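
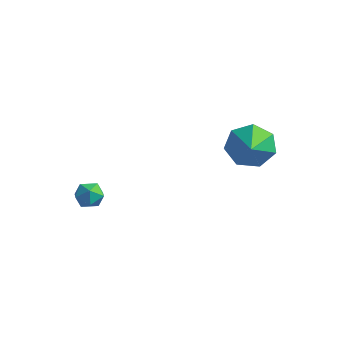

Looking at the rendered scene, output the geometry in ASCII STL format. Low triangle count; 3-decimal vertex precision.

solid 
facet normal -0.947 0.114 0.300
outer loop
vertex -3.465 -1.97 -2.009
vertex -3.61 -2.588 -2.232
vertex -3.399 -2.499 -1.599
endloop
endfacet
facet normal -0.501 0.490 0.713
outer loop
vertex -3.465 -1.97 -2.009
vertex -3.399 -2.499 -1.599
vertex -2.931 -2.015 -1.603
endloop
endfacet
facet normal -0.145 0.944 0.295
outer loop
vertex -3.465 -1.97 -2.009
vertex -2.931 -2.015 -1.603
vertex -2.854 -1.805 -2.237
endloop
endfacet
facet normal -0.369 0.850 -0.375
outer loop
vertex -3.465 -1.97 -2.009
vertex -2.854 -1.805 -2.237
vertex -3.274 -2.159 -2.626
endloop
endfacet
facet normal -0.865 0.337 -0.371
outer loop
vertex -3.465 -1.97 -2.009
vertex -3.274 -2.159 -2.626
vertex -3.61 -2.588 -2.232
endloop
endfacet
facet normal -0.029 0.036 0.999
outer loop
vertex -2.931 -2.015 -1.603
vertex -3.399 -2.499 -1.599
vertex -2.746 -2.661 -1.574
endloop
endfacet
facet normal -0.751 -0.572 0.331
outer loop
vertex -3.399 -2.499 -1.599
vertex -3.61 -2.588 -2.232
vertex -3.166 -3.015 -1.963
endloop
endfacet
facet normal -0.618 -0.211 -0.757
outer loop
vertex -3.61 -2.588 -2.232
vertex -3.274 -2.159 -2.626
vertex -3.089 -2.805 -2.597
endloop
endfacet
facet normal 0.183 0.621 -0.762
outer loop
vertex -3.274 -2.159 -2.626
vertex -2.854 -1.805 -2.237
vertex -2.621 -2.321 -2.601
endloop
endfacet
facet normal 0.547 0.772 0.322
outer loop
vertex -2.854 -1.805 -2.237
vertex -2.931 -2.015 -1.603
vertex -2.41 -2.232 -1.968
endloop
endfacet
facet normal 0.369 -0.850 0.375
outer loop
vertex -2.555 -2.85 -2.191
vertex -2.746 -2.661 -1.574
vertex -3.166 -3.015 -1.963
endloop
endfacet
facet normal 0.145 -0.944 -0.295
outer loop
vertex -2.555 -2.85 -2.191
vertex -3.166 -3.015 -1.963
vertex -3.089 -2.805 -2.597
endloop
endfacet
facet normal 0.501 -0.490 -0.713
outer loop
vertex -2.555 -2.85 -2.191
vertex -3.089 -2.805 -2.597
vertex -2.621 -2.321 -2.601
endloop
endfacet
facet normal 0.947 -0.114 -0.300
outer loop
vertex -2.555 -2.85 -2.191
vertex -2.621 -2.321 -2.601
vertex -2.41 -2.232 -1.968
endloop
endfacet
facet normal 0.865 -0.337 0.371
outer loop
vertex -2.555 -2.85 -2.191
vertex -2.41 -2.232 -1.968
vertex -2.746 -2.661 -1.574
endloop
endfacet
facet normal -0.183 -0.621 0.762
outer loop
vertex -3.166 -3.015 -1.963
vertex -2.746 -2.661 -1.574
vertex -3.399 -2.499 -1.599
endloop
endfacet
facet normal -0.547 -0.772 -0.322
outer loop
vertex -3.089 -2.805 -2.597
vertex -3.166 -3.015 -1.963
vertex -3.61 -2.588 -2.232
endloop
endfacet
facet normal 0.029 -0.036 -0.999
outer loop
vertex -2.621 -2.321 -2.601
vertex -3.089 -2.805 -2.597
vertex -3.274 -2.159 -2.626
endloop
endfacet
facet normal 0.751 0.572 -0.331
outer loop
vertex -2.41 -2.232 -1.968
vertex -2.621 -2.321 -2.601
vertex -2.854 -1.805 -2.237
endloop
endfacet
facet normal 0.618 0.211 0.757
outer loop
vertex -2.746 -2.661 -1.574
vertex -2.41 -2.232 -1.968
vertex -2.931 -2.015 -1.603
endloop
endfacet
facet normal -0.526 0.672 -0.521
outer loop
vertex 2.494 2.11 0.409
vertex 1.629 1.64 0.675
vertex 2.117 2.395 1.157
endloop
endfacet
facet normal 0.883 0.352 0.311
outer loop
vertex 2.494 2.11 0.409
vertex 2.117 2.395 1.157
vertex 2.771 0.18 1.805
endloop
endfacet
facet normal -0.526 0.672 -0.521
outer loop
vertex 2.117 2.395 1.157
vertex 1.629 1.64 0.675
vertex 1.373 2.111 1.542
endloop
endfacet
facet normal 0.321 0.352 0.879
outer loop
vertex 2.117 2.395 1.157
vertex 1.373 2.111 1.542
vertex 2.771 0.18 1.805
endloop
endfacet
facet normal -0.526 0.673 -0.521
outer loop
vertex 1.373 2.111 1.542
vertex 1.629 1.64 0.675
vertex 0.821 1.472 1.274
endloop
endfacet
facet normal -0.328 -0.110 0.938
outer loop
vertex 1.373 2.111 1.542
vertex 0.821 1.472 1.274
vertex 2.771 0.18 1.805
endloop
endfacet
facet normal -0.526 0.672 -0.521
outer loop
vertex 0.821 1.472 1.274
vertex 1.629 1.64 0.675
vertex 0.879 0.96 0.555
endloop
endfacet
facet normal -0.576 -0.687 0.443
outer loop
vertex 0.821 1.472 1.274
vertex 0.879 0.96 0.555
vertex 2.771 0.18 1.805
endloop
endfacet
facet normal -0.526 0.672 -0.521
outer loop
vertex 0.879 0.96 0.555
vertex 1.629 1.64 0.675
vertex 1.501 0.959 -0.074
endloop
endfacet
facet normal -0.236 -0.944 -0.232
outer loop
vertex 0.879 0.96 0.555
vertex 1.501 0.959 -0.074
vertex 2.771 0.18 1.805
endloop
endfacet
facet normal -0.526 0.672 -0.521
outer loop
vertex 1.501 0.959 -0.074
vertex 1.629 1.64 0.675
vertex 2.22 1.471 -0.139
endloop
endfacet
facet normal 0.437 -0.687 -0.580
outer loop
vertex 1.501 0.959 -0.074
vertex 2.22 1.471 -0.139
vertex 2.771 0.18 1.805
endloop
endfacet
facet normal -0.526 0.672 -0.521
outer loop
vertex 2.22 1.471 -0.139
vertex 1.629 1.64 0.675
vertex 2.494 2.11 0.409
endloop
endfacet
facet normal 0.935 -0.111 -0.338
outer loop
vertex 2.22 1.471 -0.139
vertex 2.494 2.11 0.409
vertex 2.771 0.18 1.805
endloop
endfacet

endsolid


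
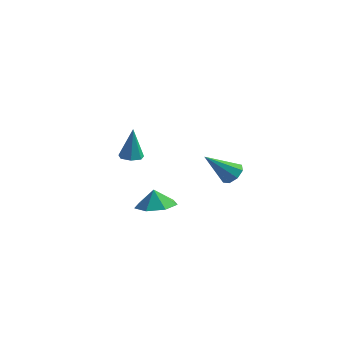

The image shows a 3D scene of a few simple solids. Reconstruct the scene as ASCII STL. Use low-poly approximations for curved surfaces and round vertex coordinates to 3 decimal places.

solid 
facet normal -0.010 -0.111 -0.994
outer loop
vertex -2.136 2.849 0.241
vertex -2.779 2.994 0.231
vertex -2.265 3.404 0.18
endloop
endfacet
facet normal 0.932 0.246 0.265
outer loop
vertex -2.136 2.849 0.241
vertex -2.265 3.404 0.18
vertex -2.761 3.206 2.109
endloop
endfacet
facet normal -0.009 -0.112 -0.994
outer loop
vertex -2.265 3.404 0.18
vertex -2.779 2.994 0.231
vertex -2.781 3.65 0.157
endloop
endfacet
facet normal 0.415 0.888 0.198
outer loop
vertex -2.265 3.404 0.18
vertex -2.781 3.65 0.157
vertex -2.761 3.206 2.109
endloop
endfacet
facet normal -0.010 -0.112 -0.994
outer loop
vertex -2.781 3.65 0.157
vertex -2.779 2.994 0.231
vertex -3.297 3.402 0.19
endloop
endfacet
facet normal -0.413 0.887 0.206
outer loop
vertex -2.781 3.65 0.157
vertex -3.297 3.402 0.19
vertex -2.761 3.206 2.109
endloop
endfacet
facet normal -0.010 -0.112 -0.994
outer loop
vertex -3.297 3.402 0.19
vertex -2.779 2.994 0.231
vertex -3.422 2.847 0.254
endloop
endfacet
facet normal -0.928 0.242 0.284
outer loop
vertex -3.297 3.402 0.19
vertex -3.422 2.847 0.254
vertex -2.761 3.206 2.109
endloop
endfacet
facet normal -0.010 -0.113 -0.994
outer loop
vertex -3.422 2.847 0.254
vertex -2.779 2.994 0.231
vertex -3.064 2.402 0.301
endloop
endfacet
facet normal -0.742 -0.558 0.372
outer loop
vertex -3.422 2.847 0.254
vertex -3.064 2.402 0.301
vertex -2.761 3.206 2.109
endloop
endfacet
facet normal -0.010 -0.113 -0.994
outer loop
vertex -3.064 2.402 0.301
vertex -2.779 2.994 0.231
vertex -2.491 2.404 0.295
endloop
endfacet
facet normal 0.007 -0.914 0.405
outer loop
vertex -3.064 2.402 0.301
vertex -2.491 2.404 0.295
vertex -2.761 3.206 2.109
endloop
endfacet
facet normal -0.010 -0.113 -0.994
outer loop
vertex -2.491 2.404 0.295
vertex -2.779 2.994 0.231
vertex -2.136 2.849 0.241
endloop
endfacet
facet normal 0.751 -0.556 0.357
outer loop
vertex -2.491 2.404 0.295
vertex -2.136 2.849 0.241
vertex -2.761 3.206 2.109
endloop
endfacet
facet normal 0.556 0.461 -0.692
outer loop
vertex 4.772 -0.14 2.53
vertex 4.211 -0.05 2.139
vertex 4.524 0.315 2.634
endloop
endfacet
facet normal 0.475 0.058 0.878
outer loop
vertex 4.772 -0.14 2.53
vertex 4.524 0.315 2.634
vertex 3.149 -0.93 3.461
endloop
endfacet
facet normal 0.556 0.461 -0.692
outer loop
vertex 4.524 0.315 2.634
vertex 4.211 -0.05 2.139
vertex 4.093 0.556 2.448
endloop
endfacet
facet normal -0.030 0.576 0.817
outer loop
vertex 4.524 0.315 2.634
vertex 4.093 0.556 2.448
vertex 3.149 -0.93 3.461
endloop
endfacet
facet normal 0.555 0.461 -0.692
outer loop
vertex 4.093 0.556 2.448
vertex 4.211 -0.05 2.139
vertex 3.73 0.442 2.081
endloop
endfacet
facet normal -0.621 0.671 0.406
outer loop
vertex 4.093 0.556 2.448
vertex 3.73 0.442 2.081
vertex 3.149 -0.93 3.461
endloop
endfacet
facet normal 0.555 0.461 -0.692
outer loop
vertex 3.73 0.442 2.081
vertex 4.211 -0.05 2.139
vertex 3.649 0.04 1.748
endloop
endfacet
facet normal -0.951 0.287 -0.115
outer loop
vertex 3.73 0.442 2.081
vertex 3.649 0.04 1.748
vertex 3.149 -0.93 3.461
endloop
endfacet
facet normal 0.555 0.461 -0.692
outer loop
vertex 3.649 0.04 1.748
vertex 4.211 -0.05 2.139
vertex 3.897 -0.415 1.644
endloop
endfacet
facet normal -0.827 -0.350 -0.440
outer loop
vertex 3.649 0.04 1.748
vertex 3.897 -0.415 1.644
vertex 3.149 -0.93 3.461
endloop
endfacet
facet normal 0.556 0.460 -0.692
outer loop
vertex 3.897 -0.415 1.644
vertex 4.211 -0.05 2.139
vertex 4.328 -0.656 1.83
endloop
endfacet
facet normal -0.322 -0.868 -0.378
outer loop
vertex 3.897 -0.415 1.644
vertex 4.328 -0.656 1.83
vertex 3.149 -0.93 3.461
endloop
endfacet
facet normal 0.556 0.460 -0.692
outer loop
vertex 4.328 -0.656 1.83
vertex 4.211 -0.05 2.139
vertex 4.691 -0.542 2.197
endloop
endfacet
facet normal 0.269 -0.963 0.033
outer loop
vertex 4.328 -0.656 1.83
vertex 4.691 -0.542 2.197
vertex 3.149 -0.93 3.461
endloop
endfacet
facet normal 0.556 0.461 -0.692
outer loop
vertex 4.691 -0.542 2.197
vertex 4.211 -0.05 2.139
vertex 4.772 -0.14 2.53
endloop
endfacet
facet normal 0.599 -0.579 0.553
outer loop
vertex 4.691 -0.542 2.197
vertex 4.772 -0.14 2.53
vertex 3.149 -0.93 3.461
endloop
endfacet
facet normal 0.183 -0.113 -0.977
outer loop
vertex 1.347 -0.108 -0.664
vertex 0.312 -0.367 -0.828
vertex 0.774 0.609 -0.854
endloop
endfacet
facet normal 0.424 0.533 0.732
outer loop
vertex 1.347 -0.108 -0.664
vertex 0.774 0.609 -0.854
vertex 0.128 -0.253 0.148
endloop
endfacet
facet normal 0.185 -0.113 -0.976
outer loop
vertex 0.774 0.609 -0.854
vertex 0.312 -0.367 -0.828
vertex -0.147 0.591 -1.026
endloop
endfacet
facet normal -0.127 0.791 0.598
outer loop
vertex 0.774 0.609 -0.854
vertex -0.147 0.591 -1.026
vertex 0.128 -0.253 0.148
endloop
endfacet
facet normal 0.183 -0.114 -0.976
outer loop
vertex -0.147 0.591 -1.026
vertex 0.312 -0.367 -0.828
vertex -0.723 -0.148 -1.048
endloop
endfacet
facet normal -0.678 0.513 0.527
outer loop
vertex -0.147 0.591 -1.026
vertex -0.723 -0.148 -1.048
vertex 0.128 -0.253 0.148
endloop
endfacet
facet normal 0.184 -0.113 -0.976
outer loop
vertex -0.723 -0.148 -1.048
vertex 0.312 -0.367 -0.828
vertex -0.52 -1.052 -0.905
endloop
endfacet
facet normal -0.815 -0.093 0.572
outer loop
vertex -0.723 -0.148 -1.048
vertex -0.52 -1.052 -0.905
vertex 0.128 -0.253 0.148
endloop
endfacet
facet normal 0.184 -0.113 -0.976
outer loop
vertex -0.52 -1.052 -0.905
vertex 0.312 -0.367 -0.828
vertex 0.31 -1.439 -0.704
endloop
endfacet
facet normal -0.434 -0.569 0.699
outer loop
vertex -0.52 -1.052 -0.905
vertex 0.31 -1.439 -0.704
vertex 0.128 -0.253 0.148
endloop
endfacet
facet normal 0.183 -0.113 -0.977
outer loop
vertex 0.31 -1.439 -0.704
vertex 0.312 -0.367 -0.828
vertex 1.14 -1.019 -0.597
endloop
endfacet
facet normal 0.177 -0.556 0.812
outer loop
vertex 0.31 -1.439 -0.704
vertex 1.14 -1.019 -0.597
vertex 0.128 -0.253 0.148
endloop
endfacet
facet normal 0.183 -0.113 -0.977
outer loop
vertex 1.14 -1.019 -0.597
vertex 0.312 -0.367 -0.828
vertex 1.347 -0.108 -0.664
endloop
endfacet
facet normal 0.559 -0.066 0.827
outer loop
vertex 1.14 -1.019 -0.597
vertex 1.347 -0.108 -0.664
vertex 0.128 -0.253 0.148
endloop
endfacet

endsolid


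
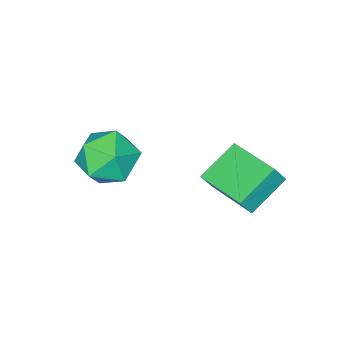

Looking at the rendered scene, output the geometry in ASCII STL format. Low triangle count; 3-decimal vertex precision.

solid 
facet normal -0.866 0.047 0.498
outer loop
vertex -2.543 0.473 3.802
vertex -2.306 2.457 4.026
vertex -2.942 0.6 3.097
endloop
endfacet
facet normal -0.117 -0.987 -0.111
outer loop
vertex -1.514 0.523 2.274
vertex -2.543 0.473 3.802
vertex -2.942 0.6 3.097
endloop
endfacet
facet normal -0.865 0.047 0.499
outer loop
vertex -2.942 0.6 3.097
vertex -2.306 2.457 4.026
vertex -2.706 2.584 3.321
endloop
endfacet
facet normal -0.487 0.155 -0.860
outer loop
vertex -2.706 2.584 3.321
vertex -1.514 0.523 2.274
vertex -2.942 0.6 3.097
endloop
endfacet
facet normal 0.487 -0.155 0.860
outer loop
vertex -2.543 0.473 3.802
vertex -0.878 2.38 3.203
vertex -2.306 2.457 4.026
endloop
endfacet
facet normal -0.117 -0.987 -0.111
outer loop
vertex -1.114 0.396 2.979
vertex -2.543 0.473 3.802
vertex -1.514 0.523 2.274
endloop
endfacet
facet normal 0.487 -0.155 0.860
outer loop
vertex -1.114 0.396 2.979
vertex -0.878 2.38 3.203
vertex -2.543 0.473 3.802
endloop
endfacet
facet normal 0.117 0.987 0.111
outer loop
vertex -2.306 2.457 4.026
vertex -0.878 2.38 3.203
vertex -2.706 2.584 3.321
endloop
endfacet
facet normal -0.487 0.155 -0.860
outer loop
vertex -1.277 2.507 2.498
vertex -1.514 0.523 2.274
vertex -2.706 2.584 3.321
endloop
endfacet
facet normal 0.117 0.987 0.111
outer loop
vertex -2.706 2.584 3.321
vertex -0.878 2.38 3.203
vertex -1.277 2.507 2.498
endloop
endfacet
facet normal 0.865 -0.047 -0.499
outer loop
vertex -1.277 2.507 2.498
vertex -1.114 0.396 2.979
vertex -1.514 0.523 2.274
endloop
endfacet
facet normal 0.866 -0.047 -0.498
outer loop
vertex -0.878 2.38 3.203
vertex -1.114 0.396 2.979
vertex -1.277 2.507 2.498
endloop
endfacet
facet normal -0.311 0.550 0.775
outer loop
vertex 0.223 -0.865 4.243
vertex 0.499 -1.726 4.965
vertex 1.283 -0.916 4.704
endloop
endfacet
facet normal -0.063 0.966 0.251
outer loop
vertex 0.223 -0.865 4.243
vertex 1.283 -0.916 4.704
vertex 1.15 -0.635 3.59
endloop
endfacet
facet normal -0.444 0.830 -0.338
outer loop
vertex 0.223 -0.865 4.243
vertex 1.15 -0.635 3.59
vertex 0.284 -1.272 3.162
endloop
endfacet
facet normal -0.927 0.330 -0.177
outer loop
vertex 0.223 -0.865 4.243
vertex 0.284 -1.272 3.162
vertex -0.118 -1.946 4.012
endloop
endfacet
facet normal -0.845 0.157 0.511
outer loop
vertex 0.223 -0.865 4.243
vertex -0.118 -1.946 4.012
vertex 0.499 -1.726 4.965
endloop
endfacet
facet normal 0.615 0.779 0.123
outer loop
vertex 1.15 -0.635 3.59
vertex 1.283 -0.916 4.704
vertex 1.998 -1.354 3.908
endloop
endfacet
facet normal 0.213 0.107 0.971
outer loop
vertex 1.283 -0.916 4.704
vertex 0.499 -1.726 4.965
vertex 1.596 -2.028 4.758
endloop
endfacet
facet normal -0.652 -0.528 0.544
outer loop
vertex 0.499 -1.726 4.965
vertex -0.118 -1.946 4.012
vertex 0.73 -2.665 4.33
endloop
endfacet
facet normal -0.785 -0.248 -0.568
outer loop
vertex -0.118 -1.946 4.012
vertex 0.284 -1.272 3.162
vertex 0.597 -2.384 3.216
endloop
endfacet
facet normal -0.002 0.560 -0.829
outer loop
vertex 0.284 -1.272 3.162
vertex 1.15 -0.635 3.59
vertex 1.381 -1.574 2.955
endloop
endfacet
facet normal 0.927 -0.330 0.177
outer loop
vertex 1.657 -2.435 3.677
vertex 1.998 -1.354 3.908
vertex 1.596 -2.028 4.758
endloop
endfacet
facet normal 0.444 -0.830 0.338
outer loop
vertex 1.657 -2.435 3.677
vertex 1.596 -2.028 4.758
vertex 0.73 -2.665 4.33
endloop
endfacet
facet normal 0.063 -0.966 -0.251
outer loop
vertex 1.657 -2.435 3.677
vertex 0.73 -2.665 4.33
vertex 0.597 -2.384 3.216
endloop
endfacet
facet normal 0.311 -0.550 -0.775
outer loop
vertex 1.657 -2.435 3.677
vertex 0.597 -2.384 3.216
vertex 1.381 -1.574 2.955
endloop
endfacet
facet normal 0.845 -0.157 -0.511
outer loop
vertex 1.657 -2.435 3.677
vertex 1.381 -1.574 2.955
vertex 1.998 -1.354 3.908
endloop
endfacet
facet normal 0.785 0.248 0.568
outer loop
vertex 1.596 -2.028 4.758
vertex 1.998 -1.354 3.908
vertex 1.283 -0.916 4.704
endloop
endfacet
facet normal 0.002 -0.560 0.829
outer loop
vertex 0.73 -2.665 4.33
vertex 1.596 -2.028 4.758
vertex 0.499 -1.726 4.965
endloop
endfacet
facet normal -0.615 -0.779 -0.123
outer loop
vertex 0.597 -2.384 3.216
vertex 0.73 -2.665 4.33
vertex -0.118 -1.946 4.012
endloop
endfacet
facet normal -0.213 -0.107 -0.971
outer loop
vertex 1.381 -1.574 2.955
vertex 0.597 -2.384 3.216
vertex 0.284 -1.272 3.162
endloop
endfacet
facet normal 0.652 0.528 -0.544
outer loop
vertex 1.998 -1.354 3.908
vertex 1.381 -1.574 2.955
vertex 1.15 -0.635 3.59
endloop
endfacet

endsolid


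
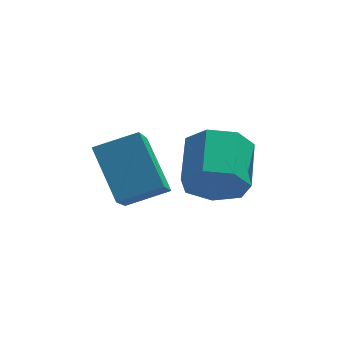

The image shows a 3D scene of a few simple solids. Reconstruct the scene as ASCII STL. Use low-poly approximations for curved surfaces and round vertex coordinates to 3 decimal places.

solid 
facet normal -0.941 -0.105 -0.321
outer loop
vertex -1.432 -1.553 -0.954
vertex -2.032 -0.117 0.334
vertex -1.113 -0.175 -2.34
endloop
endfacet
facet normal 0.297 -0.710 -0.638
outer loop
vertex 0.252 -0.023 -1.874
vertex -1.432 -1.553 -0.954
vertex -1.113 -0.175 -2.34
endloop
endfacet
facet normal -0.941 -0.105 -0.321
outer loop
vertex -1.113 -0.175 -2.34
vertex -2.032 -0.117 0.334
vertex -1.712 1.26 -1.052
endloop
endfacet
facet normal 0.161 0.696 -0.700
outer loop
vertex -1.712 1.26 -1.052
vertex 0.252 -0.023 -1.874
vertex -1.113 -0.175 -2.34
endloop
endfacet
facet normal -0.162 -0.695 0.700
outer loop
vertex -1.432 -1.553 -0.954
vertex -0.667 0.035 0.8
vertex -2.032 -0.117 0.334
endloop
endfacet
facet normal 0.298 -0.711 -0.637
outer loop
vertex -0.068 -1.4 -0.488
vertex -1.432 -1.553 -0.954
vertex 0.252 -0.023 -1.874
endloop
endfacet
facet normal -0.161 -0.696 0.700
outer loop
vertex -0.068 -1.4 -0.488
vertex -0.667 0.035 0.8
vertex -1.432 -1.553 -0.954
endloop
endfacet
facet normal -0.297 0.711 0.638
outer loop
vertex -2.032 -0.117 0.334
vertex -0.667 0.035 0.8
vertex -1.712 1.26 -1.052
endloop
endfacet
facet normal 0.161 0.695 -0.700
outer loop
vertex -0.348 1.413 -0.586
vertex 0.252 -0.023 -1.874
vertex -1.712 1.26 -1.052
endloop
endfacet
facet normal -0.298 0.710 0.638
outer loop
vertex -1.712 1.26 -1.052
vertex -0.667 0.035 0.8
vertex -0.348 1.413 -0.586
endloop
endfacet
facet normal 0.941 0.105 0.321
outer loop
vertex -0.348 1.413 -0.586
vertex -0.068 -1.4 -0.488
vertex 0.252 -0.023 -1.874
endloop
endfacet
facet normal 0.941 0.105 0.321
outer loop
vertex -0.667 0.035 0.8
vertex -0.068 -1.4 -0.488
vertex -0.348 1.413 -0.586
endloop
endfacet
facet normal -0.163 -0.926 -0.341
outer loop
vertex 2.035 -0.501 -0.834
vertex 1.54 -0.102 -1.681
vertex 2.569 -0.327 -1.562
endloop
endfacet
facet normal 0.797 -0.328 0.507
outer loop
vertex 2.035 -0.501 -0.834
vertex 2.569 -0.327 -1.562
vertex 2.315 1.082 -0.251
endloop
endfacet
facet normal 0.798 -0.327 0.506
outer loop
vertex 2.315 1.082 -0.251
vertex 2.569 -0.327 -1.562
vertex 2.849 1.256 -0.98
endloop
endfacet
facet normal 0.164 0.926 0.341
outer loop
vertex 2.315 1.082 -0.251
vertex 2.849 1.256 -0.98
vertex 1.82 1.482 -1.099
endloop
endfacet
facet normal -0.163 -0.926 -0.341
outer loop
vertex 2.569 -0.327 -1.562
vertex 1.54 -0.102 -1.681
vertex 2.328 0.017 -2.381
endloop
endfacet
facet normal 0.951 -0.057 -0.304
outer loop
vertex 2.569 -0.327 -1.562
vertex 2.328 0.017 -2.381
vertex 2.849 1.256 -0.98
endloop
endfacet
facet normal 0.951 -0.056 -0.304
outer loop
vertex 2.849 1.256 -0.98
vertex 2.328 0.017 -2.381
vertex 2.608 1.6 -1.798
endloop
endfacet
facet normal 0.164 0.926 0.341
outer loop
vertex 2.849 1.256 -0.98
vertex 2.608 1.6 -1.798
vertex 1.82 1.482 -1.099
endloop
endfacet
facet normal -0.163 -0.926 -0.341
outer loop
vertex 2.328 0.017 -2.381
vertex 1.54 -0.102 -1.681
vertex 1.494 0.271 -2.672
endloop
endfacet
facet normal 0.387 0.258 -0.885
outer loop
vertex 2.328 0.017 -2.381
vertex 1.494 0.271 -2.672
vertex 2.608 1.6 -1.798
endloop
endfacet
facet normal 0.388 0.257 -0.885
outer loop
vertex 2.608 1.6 -1.798
vertex 1.494 0.271 -2.672
vertex 1.773 1.855 -2.09
endloop
endfacet
facet normal 0.164 0.926 0.341
outer loop
vertex 2.608 1.6 -1.798
vertex 1.773 1.855 -2.09
vertex 1.82 1.482 -1.099
endloop
endfacet
facet normal -0.163 -0.926 -0.341
outer loop
vertex 1.494 0.271 -2.672
vertex 1.54 -0.102 -1.681
vertex 0.694 0.245 -2.218
endloop
endfacet
facet normal -0.467 0.376 -0.800
outer loop
vertex 1.494 0.271 -2.672
vertex 0.694 0.245 -2.218
vertex 1.773 1.855 -2.09
endloop
endfacet
facet normal -0.468 0.377 -0.800
outer loop
vertex 1.773 1.855 -2.09
vertex 0.694 0.245 -2.218
vertex 0.974 1.829 -1.635
endloop
endfacet
facet normal 0.164 0.926 0.341
outer loop
vertex 1.773 1.855 -2.09
vertex 0.974 1.829 -1.635
vertex 1.82 1.482 -1.099
endloop
endfacet
facet normal -0.164 -0.926 -0.340
outer loop
vertex 0.694 0.245 -2.218
vertex 1.54 -0.102 -1.681
vertex 0.532 -0.042 -1.359
endloop
endfacet
facet normal -0.971 0.213 -0.112
outer loop
vertex 0.694 0.245 -2.218
vertex 0.532 -0.042 -1.359
vertex 0.974 1.829 -1.635
endloop
endfacet
facet normal -0.971 0.213 -0.112
outer loop
vertex 0.974 1.829 -1.635
vertex 0.532 -0.042 -1.359
vertex 0.812 1.541 -0.777
endloop
endfacet
facet normal 0.163 0.926 0.342
outer loop
vertex 0.974 1.829 -1.635
vertex 0.812 1.541 -0.777
vertex 1.82 1.482 -1.099
endloop
endfacet
facet normal -0.164 -0.926 -0.340
outer loop
vertex 0.532 -0.042 -1.359
vertex 1.54 -0.102 -1.681
vertex 1.129 -0.374 -0.743
endloop
endfacet
facet normal -0.743 -0.111 0.660
outer loop
vertex 0.532 -0.042 -1.359
vertex 1.129 -0.374 -0.743
vertex 0.812 1.541 -0.777
endloop
endfacet
facet normal -0.744 -0.111 0.659
outer loop
vertex 0.812 1.541 -0.777
vertex 1.129 -0.374 -0.743
vertex 1.408 1.209 -0.161
endloop
endfacet
facet normal 0.163 0.926 0.341
outer loop
vertex 0.812 1.541 -0.777
vertex 1.408 1.209 -0.161
vertex 1.82 1.482 -1.099
endloop
endfacet
facet normal -0.164 -0.926 -0.340
outer loop
vertex 1.129 -0.374 -0.743
vertex 1.54 -0.102 -1.681
vertex 2.035 -0.501 -0.834
endloop
endfacet
facet normal 0.045 -0.352 0.935
outer loop
vertex 1.129 -0.374 -0.743
vertex 2.035 -0.501 -0.834
vertex 1.408 1.209 -0.161
endloop
endfacet
facet normal 0.043 -0.352 0.935
outer loop
vertex 1.408 1.209 -0.161
vertex 2.035 -0.501 -0.834
vertex 2.315 1.082 -0.251
endloop
endfacet
facet normal 0.163 0.926 0.341
outer loop
vertex 1.408 1.209 -0.161
vertex 2.315 1.082 -0.251
vertex 1.82 1.482 -1.099
endloop
endfacet

endsolid


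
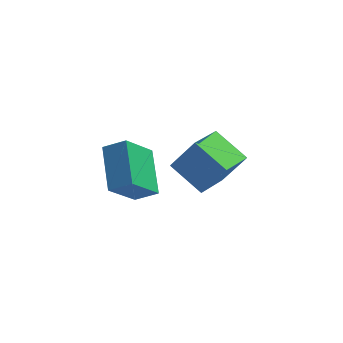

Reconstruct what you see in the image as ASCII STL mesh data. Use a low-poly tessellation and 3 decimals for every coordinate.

solid 
facet normal -0.479 -0.504 0.719
outer loop
vertex -0.494 -3.395 2.903
vertex -0.89 -1.558 3.927
vertex -1.429 -3.29 2.353
endloop
endfacet
facet normal 0.185 -0.858 -0.479
outer loop
vertex -0.51 -2.322 0.973
vertex -0.494 -3.395 2.903
vertex -1.429 -3.29 2.353
endloop
endfacet
facet normal -0.479 -0.504 0.719
outer loop
vertex -1.429 -3.29 2.353
vertex -0.89 -1.558 3.927
vertex -1.826 -1.453 3.377
endloop
endfacet
facet normal -0.858 0.096 -0.504
outer loop
vertex -1.826 -1.453 3.377
vertex -0.51 -2.322 0.973
vertex -1.429 -3.29 2.353
endloop
endfacet
facet normal 0.858 -0.096 0.504
outer loop
vertex -0.494 -3.395 2.903
vertex 0.029 -0.59 2.547
vertex -0.89 -1.558 3.927
endloop
endfacet
facet normal 0.185 -0.858 -0.479
outer loop
vertex 0.426 -2.427 1.523
vertex -0.494 -3.395 2.903
vertex -0.51 -2.322 0.973
endloop
endfacet
facet normal 0.858 -0.096 0.505
outer loop
vertex 0.426 -2.427 1.523
vertex 0.029 -0.59 2.547
vertex -0.494 -3.395 2.903
endloop
endfacet
facet normal -0.185 0.858 0.479
outer loop
vertex -0.89 -1.558 3.927
vertex 0.029 -0.59 2.547
vertex -1.826 -1.453 3.377
endloop
endfacet
facet normal -0.858 0.096 -0.504
outer loop
vertex -0.906 -0.485 1.997
vertex -0.51 -2.322 0.973
vertex -1.826 -1.453 3.377
endloop
endfacet
facet normal -0.185 0.858 0.479
outer loop
vertex -1.826 -1.453 3.377
vertex 0.029 -0.59 2.547
vertex -0.906 -0.485 1.997
endloop
endfacet
facet normal 0.479 0.504 -0.719
outer loop
vertex -0.906 -0.485 1.997
vertex 0.426 -2.427 1.523
vertex -0.51 -2.322 0.973
endloop
endfacet
facet normal 0.479 0.504 -0.718
outer loop
vertex 0.029 -0.59 2.547
vertex 0.426 -2.427 1.523
vertex -0.906 -0.485 1.997
endloop
endfacet
facet normal -0.557 -0.019 -0.830
outer loop
vertex 0.571 1.6 -0.24
vertex 1.351 3.239 -0.801
vertex 1.907 0.665 -1.114
endloop
endfacet
facet normal -0.410 -0.863 0.296
outer loop
vertex 2.909 0.701 0.381
vertex 0.571 1.6 -0.24
vertex 1.907 0.665 -1.114
endloop
endfacet
facet normal -0.557 -0.019 -0.830
outer loop
vertex 1.907 0.665 -1.114
vertex 1.351 3.239 -0.801
vertex 2.687 2.305 -1.675
endloop
endfacet
facet normal 0.722 -0.505 -0.472
outer loop
vertex 2.687 2.305 -1.675
vertex 2.909 0.701 0.381
vertex 1.907 0.665 -1.114
endloop
endfacet
facet normal -0.722 0.505 0.472
outer loop
vertex 0.571 1.6 -0.24
vertex 2.353 3.275 0.694
vertex 1.351 3.239 -0.801
endloop
endfacet
facet normal -0.410 -0.863 0.295
outer loop
vertex 1.573 1.635 1.255
vertex 0.571 1.6 -0.24
vertex 2.909 0.701 0.381
endloop
endfacet
facet normal -0.722 0.505 0.472
outer loop
vertex 1.573 1.635 1.255
vertex 2.353 3.275 0.694
vertex 0.571 1.6 -0.24
endloop
endfacet
facet normal 0.410 0.863 -0.296
outer loop
vertex 1.351 3.239 -0.801
vertex 2.353 3.275 0.694
vertex 2.687 2.305 -1.675
endloop
endfacet
facet normal 0.722 -0.505 -0.472
outer loop
vertex 3.689 2.34 -0.18
vertex 2.909 0.701 0.381
vertex 2.687 2.305 -1.675
endloop
endfacet
facet normal 0.411 0.863 -0.295
outer loop
vertex 2.687 2.305 -1.675
vertex 2.353 3.275 0.694
vertex 3.689 2.34 -0.18
endloop
endfacet
facet normal 0.557 0.019 0.830
outer loop
vertex 3.689 2.34 -0.18
vertex 1.573 1.635 1.255
vertex 2.909 0.701 0.381
endloop
endfacet
facet normal 0.557 0.019 0.830
outer loop
vertex 2.353 3.275 0.694
vertex 1.573 1.635 1.255
vertex 3.689 2.34 -0.18
endloop
endfacet

endsolid


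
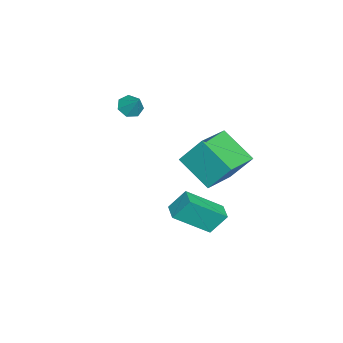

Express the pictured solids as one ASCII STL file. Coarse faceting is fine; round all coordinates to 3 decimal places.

solid 
facet normal -0.935 -0.353 0.040
outer loop
vertex 2.034 2.613 -1.522
vertex 1.391 4.165 -2.848
vertex 2.265 1.892 -2.478
endloop
endfacet
facet normal 0.300 -0.726 0.620
outer loop
vertex 3.069 2.195 -2.512
vertex 2.034 2.613 -1.522
vertex 2.265 1.892 -2.478
endloop
endfacet
facet normal -0.935 -0.353 0.041
outer loop
vertex 2.265 1.892 -2.478
vertex 1.391 4.165 -2.848
vertex 1.622 3.443 -3.804
endloop
endfacet
facet normal 0.190 -0.591 -0.784
outer loop
vertex 1.622 3.443 -3.804
vertex 3.069 2.195 -2.512
vertex 2.265 1.892 -2.478
endloop
endfacet
facet normal -0.190 0.591 0.784
outer loop
vertex 2.034 2.613 -1.522
vertex 2.195 4.468 -2.882
vertex 1.391 4.165 -2.848
endloop
endfacet
facet normal 0.300 -0.725 0.620
outer loop
vertex 2.838 2.917 -1.556
vertex 2.034 2.613 -1.522
vertex 3.069 2.195 -2.512
endloop
endfacet
facet normal -0.190 0.591 0.784
outer loop
vertex 2.838 2.917 -1.556
vertex 2.195 4.468 -2.882
vertex 2.034 2.613 -1.522
endloop
endfacet
facet normal -0.300 0.725 -0.620
outer loop
vertex 1.391 4.165 -2.848
vertex 2.195 4.468 -2.882
vertex 1.622 3.443 -3.804
endloop
endfacet
facet normal 0.190 -0.591 -0.784
outer loop
vertex 2.426 3.747 -3.838
vertex 3.069 2.195 -2.512
vertex 1.622 3.443 -3.804
endloop
endfacet
facet normal -0.300 0.725 -0.620
outer loop
vertex 1.622 3.443 -3.804
vertex 2.195 4.468 -2.882
vertex 2.426 3.747 -3.838
endloop
endfacet
facet normal 0.935 0.353 -0.040
outer loop
vertex 2.426 3.747 -3.838
vertex 2.838 2.917 -1.556
vertex 3.069 2.195 -2.512
endloop
endfacet
facet normal 0.935 0.353 -0.040
outer loop
vertex 2.195 4.468 -2.882
vertex 2.838 2.917 -1.556
vertex 2.426 3.747 -3.838
endloop
endfacet
facet normal -0.496 -0.458 -0.737
outer loop
vertex -3.407 -1.356 -0.485
vertex -3.827 -0.848 -0.518
vertex -3.261 -0.935 -0.845
endloop
endfacet
facet normal 0.966 -0.216 0.140
outer loop
vertex -3.407 -1.356 -0.485
vertex -3.261 -0.935 -0.845
vertex -3.293 -0.352 0.278
endloop
endfacet
facet normal -0.496 -0.459 -0.737
outer loop
vertex -3.261 -0.935 -0.845
vertex -3.827 -0.848 -0.518
vertex -3.541 -0.449 -0.959
endloop
endfacet
facet normal 0.868 0.451 -0.209
outer loop
vertex -3.261 -0.935 -0.845
vertex -3.541 -0.449 -0.959
vertex -3.293 -0.352 0.278
endloop
endfacet
facet normal -0.496 -0.459 -0.737
outer loop
vertex -3.541 -0.449 -0.959
vertex -3.827 -0.848 -0.518
vertex -4.037 -0.263 -0.741
endloop
endfacet
facet normal 0.296 0.946 -0.134
outer loop
vertex -3.541 -0.449 -0.959
vertex -4.037 -0.263 -0.741
vertex -3.293 -0.352 0.278
endloop
endfacet
facet normal -0.495 -0.459 -0.738
outer loop
vertex -4.037 -0.263 -0.741
vertex -3.827 -0.848 -0.518
vertex -4.375 -0.518 -0.356
endloop
endfacet
facet normal -0.320 0.895 0.312
outer loop
vertex -4.037 -0.263 -0.741
vertex -4.375 -0.518 -0.356
vertex -3.293 -0.352 0.278
endloop
endfacet
facet normal -0.495 -0.460 -0.737
outer loop
vertex -4.375 -0.518 -0.356
vertex -3.827 -0.848 -0.518
vertex -4.301 -1.021 -0.092
endloop
endfacet
facet normal -0.514 0.338 0.788
outer loop
vertex -4.375 -0.518 -0.356
vertex -4.301 -1.021 -0.092
vertex -3.293 -0.352 0.278
endloop
endfacet
facet normal -0.496 -0.458 -0.738
outer loop
vertex -4.301 -1.021 -0.092
vertex -3.827 -0.848 -0.518
vertex -3.87 -1.394 -0.15
endloop
endfacet
facet normal -0.140 -0.309 0.941
outer loop
vertex -4.301 -1.021 -0.092
vertex -3.87 -1.394 -0.15
vertex -3.293 -0.352 0.278
endloop
endfacet
facet normal -0.496 -0.458 -0.738
outer loop
vertex -3.87 -1.394 -0.15
vertex -3.827 -0.848 -0.518
vertex -3.407 -1.356 -0.485
endloop
endfacet
facet normal 0.517 -0.554 0.652
outer loop
vertex -3.87 -1.394 -0.15
vertex -3.407 -1.356 -0.485
vertex -3.293 -0.352 0.278
endloop
endfacet
facet normal -0.455 -0.713 0.533
outer loop
vertex -2.238 2.689 -1.367
vertex -4.054 3.467 -1.876
vertex -2.284 1.643 -2.807
endloop
endfacet
facet normal 0.890 -0.382 0.249
outer loop
vertex -1.346 3.113 -3.904
vertex -2.238 2.689 -1.367
vertex -2.284 1.643 -2.807
endloop
endfacet
facet normal -0.455 -0.713 0.533
outer loop
vertex -2.284 1.643 -2.807
vertex -4.054 3.467 -1.876
vertex -4.099 2.421 -3.315
endloop
endfacet
facet normal -0.025 -0.587 -0.809
outer loop
vertex -4.099 2.421 -3.315
vertex -1.346 3.113 -3.904
vertex -2.284 1.643 -2.807
endloop
endfacet
facet normal 0.025 0.588 0.809
outer loop
vertex -2.238 2.689 -1.367
vertex -3.116 4.937 -2.973
vertex -4.054 3.467 -1.876
endloop
endfacet
facet normal 0.890 -0.381 0.249
outer loop
vertex -1.301 4.159 -2.465
vertex -2.238 2.689 -1.367
vertex -1.346 3.113 -3.904
endloop
endfacet
facet normal 0.026 0.588 0.809
outer loop
vertex -1.301 4.159 -2.465
vertex -3.116 4.937 -2.973
vertex -2.238 2.689 -1.367
endloop
endfacet
facet normal -0.890 0.382 -0.250
outer loop
vertex -4.054 3.467 -1.876
vertex -3.116 4.937 -2.973
vertex -4.099 2.421 -3.315
endloop
endfacet
facet normal -0.025 -0.588 -0.809
outer loop
vertex -3.162 3.891 -4.413
vertex -1.346 3.113 -3.904
vertex -4.099 2.421 -3.315
endloop
endfacet
facet normal -0.890 0.382 -0.249
outer loop
vertex -4.099 2.421 -3.315
vertex -3.116 4.937 -2.973
vertex -3.162 3.891 -4.413
endloop
endfacet
facet normal 0.455 0.713 -0.533
outer loop
vertex -3.162 3.891 -4.413
vertex -1.301 4.159 -2.465
vertex -1.346 3.113 -3.904
endloop
endfacet
facet normal 0.455 0.714 -0.533
outer loop
vertex -3.116 4.937 -2.973
vertex -1.301 4.159 -2.465
vertex -3.162 3.891 -4.413
endloop
endfacet

endsolid


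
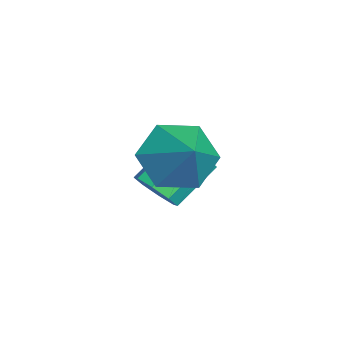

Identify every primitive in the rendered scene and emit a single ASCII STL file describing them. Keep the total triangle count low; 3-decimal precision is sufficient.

solid 
facet normal 0.493 -0.640 -0.589
outer loop
vertex -1.614 0.038 -1.953
vertex -1.929 -0.417 -1.722
vertex -2.0 -0.044 -2.187
endloop
endfacet
facet normal 0.222 0.746 -0.628
outer loop
vertex -1.614 0.038 -1.953
vertex -2.0 -0.044 -2.187
vertex -2.255 0.872 -1.189
endloop
endfacet
facet normal 0.221 0.746 -0.628
outer loop
vertex -2.255 0.872 -1.189
vertex -2.0 -0.044 -2.187
vertex -2.641 0.789 -1.423
endloop
endfacet
facet normal -0.494 0.641 0.587
outer loop
vertex -2.255 0.872 -1.189
vertex -2.641 0.789 -1.423
vertex -2.571 0.417 -0.958
endloop
endfacet
facet normal 0.494 -0.640 -0.589
outer loop
vertex -2.0 -0.044 -2.187
vertex -1.929 -0.417 -1.722
vertex -2.345 -0.345 -2.149
endloop
endfacet
facet normal -0.438 0.401 -0.805
outer loop
vertex -2.0 -0.044 -2.187
vertex -2.345 -0.345 -2.149
vertex -2.641 0.789 -1.423
endloop
endfacet
facet normal -0.438 0.401 -0.805
outer loop
vertex -2.641 0.789 -1.423
vertex -2.345 -0.345 -2.149
vertex -2.986 0.488 -1.385
endloop
endfacet
facet normal -0.494 0.641 0.587
outer loop
vertex -2.641 0.789 -1.423
vertex -2.986 0.488 -1.385
vertex -2.571 0.417 -0.958
endloop
endfacet
facet normal 0.494 -0.640 -0.589
outer loop
vertex -2.345 -0.345 -2.149
vertex -1.929 -0.417 -1.722
vertex -2.446 -0.688 -1.861
endloop
endfacet
facet normal -0.841 -0.180 -0.510
outer loop
vertex -2.345 -0.345 -2.149
vertex -2.446 -0.688 -1.861
vertex -2.986 0.488 -1.385
endloop
endfacet
facet normal -0.841 -0.180 -0.510
outer loop
vertex -2.986 0.488 -1.385
vertex -2.446 -0.688 -1.861
vertex -3.088 0.146 -1.096
endloop
endfacet
facet normal -0.493 0.643 0.586
outer loop
vertex -2.986 0.488 -1.385
vertex -3.088 0.146 -1.096
vertex -2.571 0.417 -0.958
endloop
endfacet
facet normal 0.494 -0.641 -0.587
outer loop
vertex -2.446 -0.688 -1.861
vertex -1.929 -0.417 -1.722
vertex -2.245 -0.872 -1.491
endloop
endfacet
facet normal -0.752 -0.654 0.083
outer loop
vertex -2.446 -0.688 -1.861
vertex -2.245 -0.872 -1.491
vertex -3.088 0.146 -1.096
endloop
endfacet
facet normal -0.751 -0.655 0.085
outer loop
vertex -3.088 0.146 -1.096
vertex -2.245 -0.872 -1.491
vertex -2.886 -0.038 -0.727
endloop
endfacet
facet normal -0.493 0.640 0.589
outer loop
vertex -3.088 0.146 -1.096
vertex -2.886 -0.038 -0.727
vertex -2.571 0.417 -0.958
endloop
endfacet
facet normal 0.494 -0.641 -0.587
outer loop
vertex -2.245 -0.872 -1.491
vertex -1.929 -0.417 -1.722
vertex -1.859 -0.789 -1.257
endloop
endfacet
facet normal -0.221 -0.746 0.629
outer loop
vertex -2.245 -0.872 -1.491
vertex -1.859 -0.789 -1.257
vertex -2.886 -0.038 -0.727
endloop
endfacet
facet normal -0.222 -0.746 0.628
outer loop
vertex -2.886 -0.038 -0.727
vertex -1.859 -0.789 -1.257
vertex -2.5 0.044 -0.493
endloop
endfacet
facet normal -0.493 0.640 0.589
outer loop
vertex -2.886 -0.038 -0.727
vertex -2.5 0.044 -0.493
vertex -2.571 0.417 -0.958
endloop
endfacet
facet normal 0.494 -0.641 -0.587
outer loop
vertex -1.859 -0.789 -1.257
vertex -1.929 -0.417 -1.722
vertex -1.514 -0.488 -1.295
endloop
endfacet
facet normal 0.438 -0.401 0.805
outer loop
vertex -1.859 -0.789 -1.257
vertex -1.514 -0.488 -1.295
vertex -2.5 0.044 -0.493
endloop
endfacet
facet normal 0.438 -0.401 0.805
outer loop
vertex -2.5 0.044 -0.493
vertex -1.514 -0.488 -1.295
vertex -2.155 0.345 -0.531
endloop
endfacet
facet normal -0.494 0.640 0.589
outer loop
vertex -2.5 0.044 -0.493
vertex -2.155 0.345 -0.531
vertex -2.571 0.417 -0.958
endloop
endfacet
facet normal 0.493 -0.643 -0.586
outer loop
vertex -1.514 -0.488 -1.295
vertex -1.929 -0.417 -1.722
vertex -1.412 -0.146 -1.584
endloop
endfacet
facet normal 0.841 0.180 0.510
outer loop
vertex -1.514 -0.488 -1.295
vertex -1.412 -0.146 -1.584
vertex -2.155 0.345 -0.531
endloop
endfacet
facet normal 0.841 0.180 0.510
outer loop
vertex -2.155 0.345 -0.531
vertex -1.412 -0.146 -1.584
vertex -2.054 0.688 -0.819
endloop
endfacet
facet normal -0.494 0.640 0.589
outer loop
vertex -2.155 0.345 -0.531
vertex -2.054 0.688 -0.819
vertex -2.571 0.417 -0.958
endloop
endfacet
facet normal 0.493 -0.640 -0.589
outer loop
vertex -1.412 -0.146 -1.584
vertex -1.929 -0.417 -1.722
vertex -1.614 0.038 -1.953
endloop
endfacet
facet normal 0.751 0.655 -0.084
outer loop
vertex -1.412 -0.146 -1.584
vertex -1.614 0.038 -1.953
vertex -2.054 0.688 -0.819
endloop
endfacet
facet normal 0.752 0.654 -0.083
outer loop
vertex -2.054 0.688 -0.819
vertex -1.614 0.038 -1.953
vertex -2.255 0.872 -1.189
endloop
endfacet
facet normal -0.494 0.641 0.587
outer loop
vertex -2.054 0.688 -0.819
vertex -2.255 0.872 -1.189
vertex -2.571 0.417 -0.958
endloop
endfacet
facet normal -0.752 -0.247 -0.611
outer loop
vertex -0.21 0.436 -0.409
vertex -0.614 0.024 0.255
vertex -0.772 0.877 0.105
endloop
endfacet
facet normal 0.528 0.838 -0.142
outer loop
vertex -0.21 0.436 -0.409
vertex -0.772 0.877 0.105
vertex 0.334 0.336 1.025
endloop
endfacet
facet normal -0.753 -0.247 -0.611
outer loop
vertex -0.772 0.877 0.105
vertex -0.614 0.024 0.255
vertex -1.176 0.466 0.769
endloop
endfacet
facet normal -0.015 0.854 0.520
outer loop
vertex -0.772 0.877 0.105
vertex -1.176 0.466 0.769
vertex 0.334 0.336 1.025
endloop
endfacet
facet normal -0.753 -0.247 -0.610
outer loop
vertex -1.176 0.466 0.769
vertex -0.614 0.024 0.255
vertex -1.018 -0.387 0.92
endloop
endfacet
facet normal -0.153 0.145 0.978
outer loop
vertex -1.176 0.466 0.769
vertex -1.018 -0.387 0.92
vertex 0.334 0.336 1.025
endloop
endfacet
facet normal -0.753 -0.247 -0.610
outer loop
vertex -1.018 -0.387 0.92
vertex -0.614 0.024 0.255
vertex -0.457 -0.828 0.406
endloop
endfacet
facet normal 0.251 -0.582 0.773
outer loop
vertex -1.018 -0.387 0.92
vertex -0.457 -0.828 0.406
vertex 0.334 0.336 1.025
endloop
endfacet
facet normal -0.752 -0.247 -0.611
outer loop
vertex -0.457 -0.828 0.406
vertex -0.614 0.024 0.255
vertex -0.052 -0.417 -0.259
endloop
endfacet
facet normal 0.793 -0.599 0.113
outer loop
vertex -0.457 -0.828 0.406
vertex -0.052 -0.417 -0.259
vertex 0.334 0.336 1.025
endloop
endfacet
facet normal -0.752 -0.247 -0.611
outer loop
vertex -0.052 -0.417 -0.259
vertex -0.614 0.024 0.255
vertex -0.21 0.436 -0.409
endloop
endfacet
facet normal 0.932 0.112 -0.346
outer loop
vertex -0.052 -0.417 -0.259
vertex -0.21 0.436 -0.409
vertex 0.334 0.336 1.025
endloop
endfacet

endsolid


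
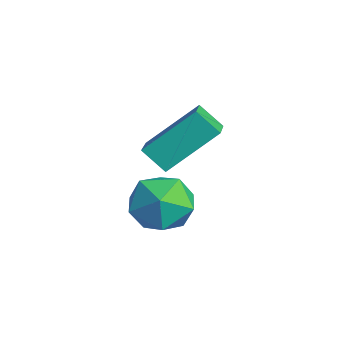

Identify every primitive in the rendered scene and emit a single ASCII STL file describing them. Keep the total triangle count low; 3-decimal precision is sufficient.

solid 
facet normal -0.551 -0.502 0.667
outer loop
vertex -2.119 -0.587 3.407
vertex -3.022 -0.121 3.011
vertex -2.304 -1.941 2.235
endloop
endfacet
facet normal 0.828 -0.428 0.364
outer loop
vertex -1.818 -1.499 1.649
vertex -2.119 -0.587 3.407
vertex -2.304 -1.941 2.235
endloop
endfacet
facet normal -0.552 -0.502 0.666
outer loop
vertex -2.304 -1.941 2.235
vertex -3.022 -0.121 3.011
vertex -3.206 -1.474 1.839
endloop
endfacet
facet normal -0.103 -0.751 -0.652
outer loop
vertex -3.206 -1.474 1.839
vertex -1.818 -1.499 1.649
vertex -2.304 -1.941 2.235
endloop
endfacet
facet normal 0.102 0.752 0.652
outer loop
vertex -2.119 -0.587 3.407
vertex -2.536 0.321 2.425
vertex -3.022 -0.121 3.011
endloop
endfacet
facet normal 0.828 -0.427 0.363
outer loop
vertex -1.634 -0.146 2.821
vertex -2.119 -0.587 3.407
vertex -1.818 -1.499 1.649
endloop
endfacet
facet normal 0.103 0.752 0.651
outer loop
vertex -1.634 -0.146 2.821
vertex -2.536 0.321 2.425
vertex -2.119 -0.587 3.407
endloop
endfacet
facet normal -0.828 0.428 -0.364
outer loop
vertex -3.022 -0.121 3.011
vertex -2.536 0.321 2.425
vertex -3.206 -1.474 1.839
endloop
endfacet
facet normal -0.103 -0.752 -0.651
outer loop
vertex -2.721 -1.033 1.253
vertex -1.818 -1.499 1.649
vertex -3.206 -1.474 1.839
endloop
endfacet
facet normal -0.828 0.428 -0.363
outer loop
vertex -3.206 -1.474 1.839
vertex -2.536 0.321 2.425
vertex -2.721 -1.033 1.253
endloop
endfacet
facet normal 0.551 0.502 -0.666
outer loop
vertex -2.721 -1.033 1.253
vertex -1.634 -0.146 2.821
vertex -1.818 -1.499 1.649
endloop
endfacet
facet normal 0.552 0.501 -0.666
outer loop
vertex -2.536 0.321 2.425
vertex -1.634 -0.146 2.821
vertex -2.721 -1.033 1.253
endloop
endfacet
facet normal 0.283 0.868 0.409
outer loop
vertex -2.541 -0.464 0.074
vertex -2.33 -0.931 0.919
vertex -1.635 -0.83 0.224
endloop
endfacet
facet normal 0.399 0.868 -0.295
outer loop
vertex -2.541 -0.464 0.074
vertex -1.635 -0.83 0.224
vertex -2.069 -0.93 -0.659
endloop
endfacet
facet normal -0.225 0.750 -0.622
outer loop
vertex -2.541 -0.464 0.074
vertex -2.069 -0.93 -0.659
vertex -3.032 -1.094 -0.509
endloop
endfacet
facet normal -0.726 0.677 -0.121
outer loop
vertex -2.541 -0.464 0.074
vertex -3.032 -1.094 -0.509
vertex -3.194 -1.094 0.466
endloop
endfacet
facet normal -0.413 0.750 0.517
outer loop
vertex -2.541 -0.464 0.074
vertex -3.194 -1.094 0.466
vertex -2.33 -0.931 0.919
endloop
endfacet
facet normal 0.834 0.323 -0.447
outer loop
vertex -2.069 -0.93 -0.659
vertex -1.635 -0.83 0.224
vertex -1.566 -1.686 -0.266
endloop
endfacet
facet normal 0.646 0.322 0.692
outer loop
vertex -1.635 -0.83 0.224
vertex -2.33 -0.931 0.919
vertex -1.728 -1.686 0.709
endloop
endfacet
facet normal -0.480 0.132 0.867
outer loop
vertex -2.33 -0.931 0.919
vertex -3.194 -1.094 0.466
vertex -2.691 -1.85 0.859
endloop
endfacet
facet normal -0.986 0.014 -0.164
outer loop
vertex -3.194 -1.094 0.466
vertex -3.032 -1.094 -0.509
vertex -3.125 -1.95 -0.024
endloop
endfacet
facet normal -0.175 0.132 -0.976
outer loop
vertex -3.032 -1.094 -0.509
vertex -2.069 -0.93 -0.659
vertex -2.43 -1.849 -0.719
endloop
endfacet
facet normal 0.726 -0.677 0.121
outer loop
vertex -2.219 -2.316 0.126
vertex -1.566 -1.686 -0.266
vertex -1.728 -1.686 0.709
endloop
endfacet
facet normal 0.225 -0.750 0.622
outer loop
vertex -2.219 -2.316 0.126
vertex -1.728 -1.686 0.709
vertex -2.691 -1.85 0.859
endloop
endfacet
facet normal -0.399 -0.868 0.295
outer loop
vertex -2.219 -2.316 0.126
vertex -2.691 -1.85 0.859
vertex -3.125 -1.95 -0.024
endloop
endfacet
facet normal -0.283 -0.868 -0.409
outer loop
vertex -2.219 -2.316 0.126
vertex -3.125 -1.95 -0.024
vertex -2.43 -1.849 -0.719
endloop
endfacet
facet normal 0.413 -0.750 -0.517
outer loop
vertex -2.219 -2.316 0.126
vertex -2.43 -1.849 -0.719
vertex -1.566 -1.686 -0.266
endloop
endfacet
facet normal 0.986 -0.014 0.164
outer loop
vertex -1.728 -1.686 0.709
vertex -1.566 -1.686 -0.266
vertex -1.635 -0.83 0.224
endloop
endfacet
facet normal 0.175 -0.132 0.976
outer loop
vertex -2.691 -1.85 0.859
vertex -1.728 -1.686 0.709
vertex -2.33 -0.931 0.919
endloop
endfacet
facet normal -0.834 -0.323 0.447
outer loop
vertex -3.125 -1.95 -0.024
vertex -2.691 -1.85 0.859
vertex -3.194 -1.094 0.466
endloop
endfacet
facet normal -0.646 -0.322 -0.692
outer loop
vertex -2.43 -1.849 -0.719
vertex -3.125 -1.95 -0.024
vertex -3.032 -1.094 -0.509
endloop
endfacet
facet normal 0.480 -0.132 -0.867
outer loop
vertex -1.566 -1.686 -0.266
vertex -2.43 -1.849 -0.719
vertex -2.069 -0.93 -0.659
endloop
endfacet

endsolid


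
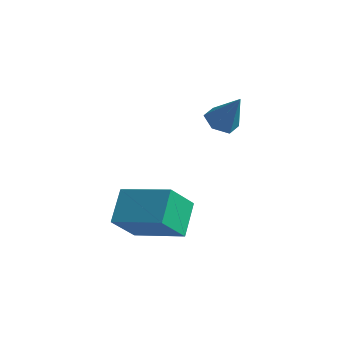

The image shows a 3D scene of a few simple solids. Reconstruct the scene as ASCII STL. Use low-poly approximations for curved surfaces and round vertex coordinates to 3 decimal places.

solid 
facet normal -0.318 -0.528 0.787
outer loop
vertex -1.431 -2.901 -0.811
vertex -3.42 -2.831 -1.568
vertex -1.193 -4.148 -1.552
endloop
endfacet
facet normal 0.934 -0.033 0.355
outer loop
vertex -0.7 -3.329 -2.772
vertex -1.431 -2.901 -0.811
vertex -1.193 -4.148 -1.552
endloop
endfacet
facet normal -0.318 -0.528 0.787
outer loop
vertex -1.193 -4.148 -1.552
vertex -3.42 -2.831 -1.568
vertex -3.182 -4.078 -2.309
endloop
endfacet
facet normal 0.162 -0.848 -0.504
outer loop
vertex -3.182 -4.078 -2.309
vertex -0.7 -3.329 -2.772
vertex -1.193 -4.148 -1.552
endloop
endfacet
facet normal -0.162 0.848 0.504
outer loop
vertex -1.431 -2.901 -0.811
vertex -2.927 -2.012 -2.788
vertex -3.42 -2.831 -1.568
endloop
endfacet
facet normal 0.934 -0.033 0.355
outer loop
vertex -0.938 -2.082 -2.031
vertex -1.431 -2.901 -0.811
vertex -0.7 -3.329 -2.772
endloop
endfacet
facet normal -0.162 0.848 0.504
outer loop
vertex -0.938 -2.082 -2.031
vertex -2.927 -2.012 -2.788
vertex -1.431 -2.901 -0.811
endloop
endfacet
facet normal -0.934 0.033 -0.355
outer loop
vertex -3.42 -2.831 -1.568
vertex -2.927 -2.012 -2.788
vertex -3.182 -4.078 -2.309
endloop
endfacet
facet normal 0.162 -0.848 -0.504
outer loop
vertex -2.689 -3.259 -3.529
vertex -0.7 -3.329 -2.772
vertex -3.182 -4.078 -2.309
endloop
endfacet
facet normal -0.934 0.033 -0.355
outer loop
vertex -3.182 -4.078 -2.309
vertex -2.927 -2.012 -2.788
vertex -2.689 -3.259 -3.529
endloop
endfacet
facet normal 0.318 0.528 -0.787
outer loop
vertex -2.689 -3.259 -3.529
vertex -0.938 -2.082 -2.031
vertex -0.7 -3.329 -2.772
endloop
endfacet
facet normal 0.318 0.528 -0.787
outer loop
vertex -2.927 -2.012 -2.788
vertex -0.938 -2.082 -2.031
vertex -2.689 -3.259 -3.529
endloop
endfacet
facet normal -0.451 -0.035 -0.892
outer loop
vertex -0.342 -0.398 0.745
vertex -0.843 0.013 0.982
vertex -0.283 0.287 0.688
endloop
endfacet
facet normal 0.992 -0.093 -0.088
outer loop
vertex -0.342 -0.398 0.745
vertex -0.283 0.287 0.688
vertex -0.157 0.067 2.338
endloop
endfacet
facet normal -0.451 -0.035 -0.892
outer loop
vertex -0.283 0.287 0.688
vertex -0.843 0.013 0.982
vertex -0.784 0.698 0.925
endloop
endfacet
facet normal 0.648 0.760 0.052
outer loop
vertex -0.283 0.287 0.688
vertex -0.784 0.698 0.925
vertex -0.157 0.067 2.338
endloop
endfacet
facet normal -0.452 -0.035 -0.891
outer loop
vertex -0.784 0.698 0.925
vertex -0.843 0.013 0.982
vertex -1.344 0.423 1.22
endloop
endfacet
facet normal -0.180 0.866 0.466
outer loop
vertex -0.784 0.698 0.925
vertex -1.344 0.423 1.22
vertex -0.157 0.067 2.338
endloop
endfacet
facet normal -0.452 -0.035 -0.891
outer loop
vertex -1.344 0.423 1.22
vertex -0.843 0.013 0.982
vertex -1.403 -0.262 1.277
endloop
endfacet
facet normal -0.662 0.119 0.740
outer loop
vertex -1.344 0.423 1.22
vertex -1.403 -0.262 1.277
vertex -0.157 0.067 2.338
endloop
endfacet
facet normal -0.452 -0.037 -0.891
outer loop
vertex -1.403 -0.262 1.277
vertex -0.843 0.013 0.982
vertex -0.902 -0.672 1.04
endloop
endfacet
facet normal -0.317 -0.734 0.600
outer loop
vertex -1.403 -0.262 1.277
vertex -0.902 -0.672 1.04
vertex -0.157 0.067 2.338
endloop
endfacet
facet normal -0.452 -0.037 -0.891
outer loop
vertex -0.902 -0.672 1.04
vertex -0.843 0.013 0.982
vertex -0.342 -0.398 0.745
endloop
endfacet
facet normal 0.509 -0.840 0.186
outer loop
vertex -0.902 -0.672 1.04
vertex -0.342 -0.398 0.745
vertex -0.157 0.067 2.338
endloop
endfacet

endsolid


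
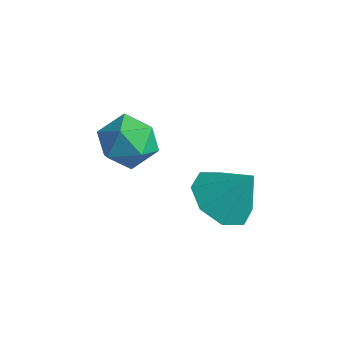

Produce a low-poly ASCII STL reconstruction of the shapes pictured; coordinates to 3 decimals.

solid 
facet normal -0.491 -0.307 -0.815
outer loop
vertex 3.341 -2.179 -0.807
vertex 2.544 -2.114 -0.352
vertex 3.046 -1.543 -0.869
endloop
endfacet
facet normal 0.908 0.417 -0.043
outer loop
vertex 3.341 -2.179 -0.807
vertex 3.046 -1.543 -0.869
vertex 3.196 -1.706 0.732
endloop
endfacet
facet normal -0.490 -0.308 -0.816
outer loop
vertex 3.046 -1.543 -0.869
vertex 2.544 -2.114 -0.352
vertex 2.457 -1.241 -0.629
endloop
endfacet
facet normal 0.470 0.881 0.046
outer loop
vertex 3.046 -1.543 -0.869
vertex 2.457 -1.241 -0.629
vertex 3.196 -1.706 0.732
endloop
endfacet
facet normal -0.491 -0.308 -0.815
outer loop
vertex 2.457 -1.241 -0.629
vertex 2.544 -2.114 -0.352
vertex 1.919 -1.451 -0.226
endloop
endfacet
facet normal -0.089 0.927 0.365
outer loop
vertex 2.457 -1.241 -0.629
vertex 1.919 -1.451 -0.226
vertex 3.196 -1.706 0.732
endloop
endfacet
facet normal -0.490 -0.307 -0.816
outer loop
vertex 1.919 -1.451 -0.226
vertex 2.544 -2.114 -0.352
vertex 1.747 -2.049 0.102
endloop
endfacet
facet normal -0.441 0.526 0.727
outer loop
vertex 1.919 -1.451 -0.226
vertex 1.747 -2.049 0.102
vertex 3.196 -1.706 0.732
endloop
endfacet
facet normal -0.490 -0.308 -0.816
outer loop
vertex 1.747 -2.049 0.102
vertex 2.544 -2.114 -0.352
vertex 2.042 -2.686 0.165
endloop
endfacet
facet normal -0.380 -0.085 0.921
outer loop
vertex 1.747 -2.049 0.102
vertex 2.042 -2.686 0.165
vertex 3.196 -1.706 0.732
endloop
endfacet
facet normal -0.491 -0.307 -0.816
outer loop
vertex 2.042 -2.686 0.165
vertex 2.544 -2.114 -0.352
vertex 2.631 -2.987 -0.076
endloop
endfacet
facet normal 0.059 -0.551 0.832
outer loop
vertex 2.042 -2.686 0.165
vertex 2.631 -2.987 -0.076
vertex 3.196 -1.706 0.732
endloop
endfacet
facet normal -0.490 -0.307 -0.816
outer loop
vertex 2.631 -2.987 -0.076
vertex 2.544 -2.114 -0.352
vertex 3.169 -2.777 -0.478
endloop
endfacet
facet normal 0.617 -0.596 0.514
outer loop
vertex 2.631 -2.987 -0.076
vertex 3.169 -2.777 -0.478
vertex 3.196 -1.706 0.732
endloop
endfacet
facet normal -0.491 -0.307 -0.815
outer loop
vertex 3.169 -2.777 -0.478
vertex 2.544 -2.114 -0.352
vertex 3.341 -2.179 -0.807
endloop
endfacet
facet normal 0.969 -0.195 0.151
outer loop
vertex 3.169 -2.777 -0.478
vertex 3.341 -2.179 -0.807
vertex 3.196 -1.706 0.732
endloop
endfacet
facet normal -0.497 0.746 -0.442
outer loop
vertex -0.123 -2.411 -0.043
vertex -0.766 -2.504 0.523
vertex -0.114 -1.967 0.696
endloop
endfacet
facet normal 0.206 0.838 -0.506
outer loop
vertex -0.123 -2.411 -0.043
vertex -0.114 -1.967 0.696
vertex 0.612 -2.325 0.399
endloop
endfacet
facet normal 0.474 0.266 -0.840
outer loop
vertex -0.123 -2.411 -0.043
vertex 0.612 -2.325 0.399
vertex 0.409 -3.084 0.044
endloop
endfacet
facet normal -0.065 -0.179 -0.982
outer loop
vertex -0.123 -2.411 -0.043
vertex 0.409 -3.084 0.044
vertex -0.443 -3.195 0.121
endloop
endfacet
facet normal -0.666 0.118 -0.737
outer loop
vertex -0.123 -2.411 -0.043
vertex -0.443 -3.195 0.121
vertex -0.766 -2.504 0.523
endloop
endfacet
facet normal 0.486 0.861 0.150
outer loop
vertex 0.612 -2.325 0.399
vertex -0.114 -1.967 0.696
vertex 0.423 -2.365 1.239
endloop
endfacet
facet normal -0.654 0.713 0.253
outer loop
vertex -0.114 -1.967 0.696
vertex -0.766 -2.504 0.523
vertex -0.429 -2.476 1.316
endloop
endfacet
facet normal -0.926 -0.303 -0.223
outer loop
vertex -0.766 -2.504 0.523
vertex -0.443 -3.195 0.121
vertex -0.632 -3.235 0.961
endloop
endfacet
facet normal 0.046 -0.783 -0.620
outer loop
vertex -0.443 -3.195 0.121
vertex 0.409 -3.084 0.044
vertex 0.094 -3.593 0.664
endloop
endfacet
facet normal 0.919 -0.064 -0.388
outer loop
vertex 0.409 -3.084 0.044
vertex 0.612 -2.325 0.399
vertex 0.746 -3.056 0.837
endloop
endfacet
facet normal 0.065 0.179 0.982
outer loop
vertex 0.103 -3.149 1.403
vertex 0.423 -2.365 1.239
vertex -0.429 -2.476 1.316
endloop
endfacet
facet normal -0.474 -0.266 0.840
outer loop
vertex 0.103 -3.149 1.403
vertex -0.429 -2.476 1.316
vertex -0.632 -3.235 0.961
endloop
endfacet
facet normal -0.206 -0.838 0.506
outer loop
vertex 0.103 -3.149 1.403
vertex -0.632 -3.235 0.961
vertex 0.094 -3.593 0.664
endloop
endfacet
facet normal 0.497 -0.746 0.442
outer loop
vertex 0.103 -3.149 1.403
vertex 0.094 -3.593 0.664
vertex 0.746 -3.056 0.837
endloop
endfacet
facet normal 0.666 -0.118 0.737
outer loop
vertex 0.103 -3.149 1.403
vertex 0.746 -3.056 0.837
vertex 0.423 -2.365 1.239
endloop
endfacet
facet normal -0.046 0.783 0.620
outer loop
vertex -0.429 -2.476 1.316
vertex 0.423 -2.365 1.239
vertex -0.114 -1.967 0.696
endloop
endfacet
facet normal -0.919 0.064 0.388
outer loop
vertex -0.632 -3.235 0.961
vertex -0.429 -2.476 1.316
vertex -0.766 -2.504 0.523
endloop
endfacet
facet normal -0.486 -0.861 -0.150
outer loop
vertex 0.094 -3.593 0.664
vertex -0.632 -3.235 0.961
vertex -0.443 -3.195 0.121
endloop
endfacet
facet normal 0.654 -0.713 -0.253
outer loop
vertex 0.746 -3.056 0.837
vertex 0.094 -3.593 0.664
vertex 0.409 -3.084 0.044
endloop
endfacet
facet normal 0.926 0.303 0.223
outer loop
vertex 0.423 -2.365 1.239
vertex 0.746 -3.056 0.837
vertex 0.612 -2.325 0.399
endloop
endfacet

endsolid


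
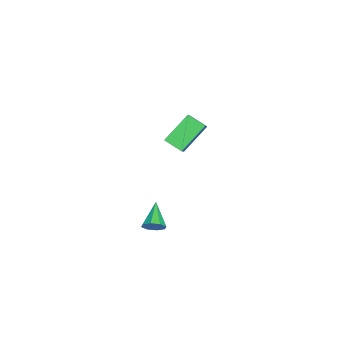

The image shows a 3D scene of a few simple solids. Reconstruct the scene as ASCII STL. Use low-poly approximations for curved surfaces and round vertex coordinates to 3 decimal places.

solid 
facet normal 0.864 0.058 -0.500
outer loop
vertex 5.012 2.484 0.065
vertex 4.666 2.599 -0.52
vertex 4.927 2.998 -0.022
endloop
endfacet
facet normal 0.140 0.188 0.972
outer loop
vertex 5.012 2.484 0.065
vertex 4.927 2.998 -0.022
vertex 3.214 2.501 0.32
endloop
endfacet
facet normal 0.864 0.058 -0.500
outer loop
vertex 4.927 2.998 -0.022
vertex 4.666 2.599 -0.52
vertex 4.689 3.278 -0.401
endloop
endfacet
facet normal -0.098 0.770 0.630
outer loop
vertex 4.927 2.998 -0.022
vertex 4.689 3.278 -0.401
vertex 3.214 2.501 0.32
endloop
endfacet
facet normal 0.864 0.058 -0.500
outer loop
vertex 4.689 3.278 -0.401
vertex 4.666 2.599 -0.52
vertex 4.437 3.16 -0.85
endloop
endfacet
facet normal -0.457 0.889 0.023
outer loop
vertex 4.689 3.278 -0.401
vertex 4.437 3.16 -0.85
vertex 3.214 2.501 0.32
endloop
endfacet
facet normal 0.864 0.058 -0.500
outer loop
vertex 4.437 3.16 -0.85
vertex 4.666 2.599 -0.52
vertex 4.319 2.714 -1.106
endloop
endfacet
facet normal -0.728 0.476 -0.493
outer loop
vertex 4.437 3.16 -0.85
vertex 4.319 2.714 -1.106
vertex 3.214 2.501 0.32
endloop
endfacet
facet normal 0.864 0.058 -0.500
outer loop
vertex 4.319 2.714 -1.106
vertex 4.666 2.599 -0.52
vertex 4.404 2.2 -1.019
endloop
endfacet
facet normal -0.753 -0.229 -0.617
outer loop
vertex 4.319 2.714 -1.106
vertex 4.404 2.2 -1.019
vertex 3.214 2.501 0.32
endloop
endfacet
facet normal 0.864 0.058 -0.500
outer loop
vertex 4.404 2.2 -1.019
vertex 4.666 2.599 -0.52
vertex 4.642 1.92 -0.64
endloop
endfacet
facet normal -0.515 -0.811 -0.276
outer loop
vertex 4.404 2.2 -1.019
vertex 4.642 1.92 -0.64
vertex 3.214 2.501 0.32
endloop
endfacet
facet normal 0.864 0.058 -0.500
outer loop
vertex 4.642 1.92 -0.64
vertex 4.666 2.599 -0.52
vertex 4.894 2.037 -0.191
endloop
endfacet
facet normal -0.157 -0.931 0.330
outer loop
vertex 4.642 1.92 -0.64
vertex 4.894 2.037 -0.191
vertex 3.214 2.501 0.32
endloop
endfacet
facet normal 0.864 0.058 -0.500
outer loop
vertex 4.894 2.037 -0.191
vertex 4.666 2.599 -0.52
vertex 5.012 2.484 0.065
endloop
endfacet
facet normal 0.115 -0.516 0.849
outer loop
vertex 4.894 2.037 -0.191
vertex 5.012 2.484 0.065
vertex 3.214 2.501 0.32
endloop
endfacet
facet normal -0.558 0.535 0.634
outer loop
vertex -2.57 3.453 3.204
vertex -2.186 4.482 2.673
vertex -4.205 3.361 1.842
endloop
endfacet
facet normal -0.315 -0.843 0.435
outer loop
vertex -2.994 2.198 0.467
vertex -2.57 3.453 3.204
vertex -4.205 3.361 1.842
endloop
endfacet
facet normal -0.558 0.536 0.633
outer loop
vertex -4.205 3.361 1.842
vertex -2.186 4.482 2.673
vertex -3.821 4.389 1.31
endloop
endfacet
facet normal -0.768 -0.044 -0.639
outer loop
vertex -3.821 4.389 1.31
vertex -2.994 2.198 0.467
vertex -4.205 3.361 1.842
endloop
endfacet
facet normal 0.768 0.043 0.639
outer loop
vertex -2.57 3.453 3.204
vertex -0.975 3.319 1.298
vertex -2.186 4.482 2.673
endloop
endfacet
facet normal -0.315 -0.843 0.435
outer loop
vertex -1.359 2.291 1.83
vertex -2.57 3.453 3.204
vertex -2.994 2.198 0.467
endloop
endfacet
facet normal 0.768 0.044 0.639
outer loop
vertex -1.359 2.291 1.83
vertex -0.975 3.319 1.298
vertex -2.57 3.453 3.204
endloop
endfacet
facet normal 0.315 0.843 -0.436
outer loop
vertex -2.186 4.482 2.673
vertex -0.975 3.319 1.298
vertex -3.821 4.389 1.31
endloop
endfacet
facet normal -0.768 -0.044 -0.640
outer loop
vertex -2.61 3.227 -0.064
vertex -2.994 2.198 0.467
vertex -3.821 4.389 1.31
endloop
endfacet
facet normal 0.315 0.843 -0.435
outer loop
vertex -3.821 4.389 1.31
vertex -0.975 3.319 1.298
vertex -2.61 3.227 -0.064
endloop
endfacet
facet normal 0.559 -0.535 -0.634
outer loop
vertex -2.61 3.227 -0.064
vertex -1.359 2.291 1.83
vertex -2.994 2.198 0.467
endloop
endfacet
facet normal 0.558 -0.536 -0.633
outer loop
vertex -0.975 3.319 1.298
vertex -1.359 2.291 1.83
vertex -2.61 3.227 -0.064
endloop
endfacet

endsolid


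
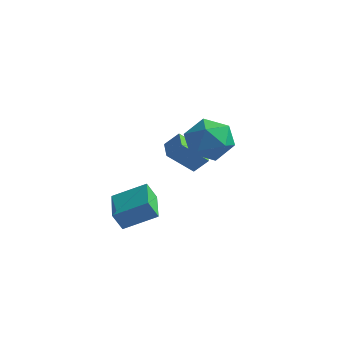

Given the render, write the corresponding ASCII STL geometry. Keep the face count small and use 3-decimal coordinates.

solid 
facet normal 0.123 0.072 0.990
outer loop
vertex 1.861 0.248 3.903
vertex 2.559 -0.791 3.892
vertex 3.099 0.328 3.743
endloop
endfacet
facet normal 0.044 0.717 0.696
outer loop
vertex 1.861 0.248 3.903
vertex 3.099 0.328 3.743
vertex 2.332 1.04 3.057
endloop
endfacet
facet normal -0.585 0.728 0.356
outer loop
vertex 1.861 0.248 3.903
vertex 2.332 1.04 3.057
vertex 1.318 0.36 2.781
endloop
endfacet
facet normal -0.893 0.091 0.441
outer loop
vertex 1.861 0.248 3.903
vertex 1.318 0.36 2.781
vertex 1.458 -0.771 3.298
endloop
endfacet
facet normal -0.455 -0.315 0.833
outer loop
vertex 1.861 0.248 3.903
vertex 1.458 -0.771 3.298
vertex 2.559 -0.791 3.892
endloop
endfacet
facet normal 0.558 0.803 0.209
outer loop
vertex 2.332 1.04 3.057
vertex 3.099 0.328 3.743
vertex 3.322 0.491 2.522
endloop
endfacet
facet normal 0.687 -0.241 0.685
outer loop
vertex 3.099 0.328 3.743
vertex 2.559 -0.791 3.892
vertex 3.462 -0.64 3.039
endloop
endfacet
facet normal -0.248 -0.868 0.431
outer loop
vertex 2.559 -0.791 3.892
vertex 1.458 -0.771 3.298
vertex 2.448 -1.32 2.763
endloop
endfacet
facet normal -0.956 -0.211 -0.203
outer loop
vertex 1.458 -0.771 3.298
vertex 1.318 0.36 2.781
vertex 1.681 -0.608 2.077
endloop
endfacet
facet normal -0.458 0.821 -0.340
outer loop
vertex 1.318 0.36 2.781
vertex 2.332 1.04 3.057
vertex 2.221 0.511 1.928
endloop
endfacet
facet normal 0.893 -0.091 -0.441
outer loop
vertex 2.919 -0.528 1.917
vertex 3.322 0.491 2.522
vertex 3.462 -0.64 3.039
endloop
endfacet
facet normal 0.585 -0.728 -0.356
outer loop
vertex 2.919 -0.528 1.917
vertex 3.462 -0.64 3.039
vertex 2.448 -1.32 2.763
endloop
endfacet
facet normal -0.044 -0.717 -0.696
outer loop
vertex 2.919 -0.528 1.917
vertex 2.448 -1.32 2.763
vertex 1.681 -0.608 2.077
endloop
endfacet
facet normal -0.123 -0.072 -0.990
outer loop
vertex 2.919 -0.528 1.917
vertex 1.681 -0.608 2.077
vertex 2.221 0.511 1.928
endloop
endfacet
facet normal 0.455 0.315 -0.833
outer loop
vertex 2.919 -0.528 1.917
vertex 2.221 0.511 1.928
vertex 3.322 0.491 2.522
endloop
endfacet
facet normal 0.956 0.211 0.203
outer loop
vertex 3.462 -0.64 3.039
vertex 3.322 0.491 2.522
vertex 3.099 0.328 3.743
endloop
endfacet
facet normal 0.458 -0.821 0.340
outer loop
vertex 2.448 -1.32 2.763
vertex 3.462 -0.64 3.039
vertex 2.559 -0.791 3.892
endloop
endfacet
facet normal -0.558 -0.803 -0.209
outer loop
vertex 1.681 -0.608 2.077
vertex 2.448 -1.32 2.763
vertex 1.458 -0.771 3.298
endloop
endfacet
facet normal -0.687 0.241 -0.685
outer loop
vertex 2.221 0.511 1.928
vertex 1.681 -0.608 2.077
vertex 1.318 0.36 2.781
endloop
endfacet
facet normal 0.248 0.868 -0.431
outer loop
vertex 3.322 0.491 2.522
vertex 2.221 0.511 1.928
vertex 2.332 1.04 3.057
endloop
endfacet
facet normal -0.546 -0.486 0.683
outer loop
vertex 0.286 1.083 1.421
vertex -0.375 2.004 1.548
vertex -0.308 0.755 0.713
endloop
endfacet
facet normal 0.579 -0.807 -0.112
outer loop
vertex 0.635 1.596 -0.468
vertex 0.286 1.083 1.421
vertex -0.308 0.755 0.713
endloop
endfacet
facet normal -0.545 -0.486 0.683
outer loop
vertex -0.308 0.755 0.713
vertex -0.375 2.004 1.548
vertex -0.969 1.676 0.841
endloop
endfacet
facet normal -0.606 -0.334 -0.722
outer loop
vertex -0.969 1.676 0.841
vertex 0.635 1.596 -0.468
vertex -0.308 0.755 0.713
endloop
endfacet
facet normal 0.605 0.335 0.722
outer loop
vertex 0.286 1.083 1.421
vertex 0.568 2.845 0.367
vertex -0.375 2.004 1.548
endloop
endfacet
facet normal 0.579 -0.807 -0.112
outer loop
vertex 1.229 1.924 0.239
vertex 0.286 1.083 1.421
vertex 0.635 1.596 -0.468
endloop
endfacet
facet normal 0.606 0.335 0.722
outer loop
vertex 1.229 1.924 0.239
vertex 0.568 2.845 0.367
vertex 0.286 1.083 1.421
endloop
endfacet
facet normal -0.579 0.807 0.112
outer loop
vertex -0.375 2.004 1.548
vertex 0.568 2.845 0.367
vertex -0.969 1.676 0.841
endloop
endfacet
facet normal -0.606 -0.335 -0.722
outer loop
vertex -0.026 2.517 -0.341
vertex 0.635 1.596 -0.468
vertex -0.969 1.676 0.841
endloop
endfacet
facet normal -0.579 0.807 0.112
outer loop
vertex -0.969 1.676 0.841
vertex 0.568 2.845 0.367
vertex -0.026 2.517 -0.341
endloop
endfacet
facet normal 0.545 0.486 -0.683
outer loop
vertex -0.026 2.517 -0.341
vertex 1.229 1.924 0.239
vertex 0.635 1.596 -0.468
endloop
endfacet
facet normal 0.545 0.486 -0.683
outer loop
vertex 0.568 2.845 0.367
vertex 1.229 1.924 0.239
vertex -0.026 2.517 -0.341
endloop
endfacet
facet normal -0.767 -0.461 -0.446
outer loop
vertex -2.02 -1.217 -2.736
vertex -3.091 0.456 -2.624
vertex -1.653 -0.92 -3.674
endloop
endfacet
facet normal 0.538 -0.841 -0.056
outer loop
vertex -0.249 -0.076 -2.856
vertex -2.02 -1.217 -2.736
vertex -1.653 -0.92 -3.674
endloop
endfacet
facet normal -0.767 -0.461 -0.447
outer loop
vertex -1.653 -0.92 -3.674
vertex -3.091 0.456 -2.624
vertex -2.724 0.754 -3.561
endloop
endfacet
facet normal 0.350 0.284 -0.893
outer loop
vertex -2.724 0.754 -3.561
vertex -0.249 -0.076 -2.856
vertex -1.653 -0.92 -3.674
endloop
endfacet
facet normal -0.350 -0.284 0.893
outer loop
vertex -2.02 -1.217 -2.736
vertex -1.687 1.3 -1.806
vertex -3.091 0.456 -2.624
endloop
endfacet
facet normal 0.538 -0.841 -0.057
outer loop
vertex -0.616 -0.374 -1.919
vertex -2.02 -1.217 -2.736
vertex -0.249 -0.076 -2.856
endloop
endfacet
facet normal -0.349 -0.284 0.893
outer loop
vertex -0.616 -0.374 -1.919
vertex -1.687 1.3 -1.806
vertex -2.02 -1.217 -2.736
endloop
endfacet
facet normal -0.538 0.841 0.057
outer loop
vertex -3.091 0.456 -2.624
vertex -1.687 1.3 -1.806
vertex -2.724 0.754 -3.561
endloop
endfacet
facet normal 0.349 0.283 -0.893
outer loop
vertex -1.32 1.597 -2.744
vertex -0.249 -0.076 -2.856
vertex -2.724 0.754 -3.561
endloop
endfacet
facet normal -0.538 0.841 0.056
outer loop
vertex -2.724 0.754 -3.561
vertex -1.687 1.3 -1.806
vertex -1.32 1.597 -2.744
endloop
endfacet
facet normal 0.767 0.461 0.447
outer loop
vertex -1.32 1.597 -2.744
vertex -0.616 -0.374 -1.919
vertex -0.249 -0.076 -2.856
endloop
endfacet
facet normal 0.767 0.461 0.446
outer loop
vertex -1.687 1.3 -1.806
vertex -0.616 -0.374 -1.919
vertex -1.32 1.597 -2.744
endloop
endfacet

endsolid


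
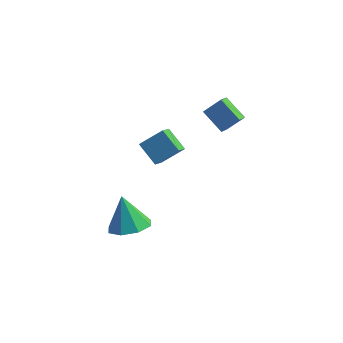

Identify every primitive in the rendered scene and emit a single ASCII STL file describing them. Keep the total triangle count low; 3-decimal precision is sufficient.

solid 
facet normal 0.301 -0.274 -0.913
outer loop
vertex -0.119 -1.1 -2.739
vertex -0.841 -1.806 -2.765
vertex -0.781 -0.835 -3.037
endloop
endfacet
facet normal 0.225 0.920 0.320
outer loop
vertex -0.119 -1.1 -2.739
vertex -0.781 -0.835 -3.037
vertex -1.359 -1.334 -1.195
endloop
endfacet
facet normal 0.302 -0.274 -0.913
outer loop
vertex -0.781 -0.835 -3.037
vertex -0.841 -1.806 -2.765
vertex -1.478 -1.139 -3.176
endloop
endfacet
facet normal -0.416 0.902 0.114
outer loop
vertex -0.781 -0.835 -3.037
vertex -1.478 -1.139 -3.176
vertex -1.359 -1.334 -1.195
endloop
endfacet
facet normal 0.301 -0.275 -0.913
outer loop
vertex -1.478 -1.139 -3.176
vertex -0.841 -1.806 -2.765
vertex -1.802 -1.833 -3.074
endloop
endfacet
facet normal -0.896 0.433 0.096
outer loop
vertex -1.478 -1.139 -3.176
vertex -1.802 -1.833 -3.074
vertex -1.359 -1.334 -1.195
endloop
endfacet
facet normal 0.301 -0.273 -0.913
outer loop
vertex -1.802 -1.833 -3.074
vertex -0.841 -1.806 -2.765
vertex -1.563 -2.512 -2.792
endloop
endfacet
facet normal -0.936 -0.214 0.278
outer loop
vertex -1.802 -1.833 -3.074
vertex -1.563 -2.512 -2.792
vertex -1.359 -1.334 -1.195
endloop
endfacet
facet normal 0.302 -0.274 -0.913
outer loop
vertex -1.563 -2.512 -2.792
vertex -0.841 -1.806 -2.765
vertex -0.901 -2.777 -2.493
endloop
endfacet
facet normal -0.513 -0.658 0.551
outer loop
vertex -1.563 -2.512 -2.792
vertex -0.901 -2.777 -2.493
vertex -1.359 -1.334 -1.195
endloop
endfacet
facet normal 0.301 -0.274 -0.913
outer loop
vertex -0.901 -2.777 -2.493
vertex -0.841 -1.806 -2.765
vertex -0.204 -2.473 -2.355
endloop
endfacet
facet normal 0.129 -0.640 0.757
outer loop
vertex -0.901 -2.777 -2.493
vertex -0.204 -2.473 -2.355
vertex -1.359 -1.334 -1.195
endloop
endfacet
facet normal 0.301 -0.274 -0.913
outer loop
vertex -0.204 -2.473 -2.355
vertex -0.841 -1.806 -2.765
vertex 0.12 -1.779 -2.456
endloop
endfacet
facet normal 0.609 -0.171 0.775
outer loop
vertex -0.204 -2.473 -2.355
vertex 0.12 -1.779 -2.456
vertex -1.359 -1.334 -1.195
endloop
endfacet
facet normal 0.301 -0.275 -0.913
outer loop
vertex 0.12 -1.779 -2.456
vertex -0.841 -1.806 -2.765
vertex -0.119 -1.1 -2.739
endloop
endfacet
facet normal 0.649 0.476 0.593
outer loop
vertex 0.12 -1.779 -2.456
vertex -0.119 -1.1 -2.739
vertex -1.359 -1.334 -1.195
endloop
endfacet
facet normal -0.716 0.403 0.569
outer loop
vertex -1.215 0.635 0.79
vertex -0.315 1.195 1.526
vertex -1.235 1.577 0.097
endloop
endfacet
facet normal -0.697 -0.434 -0.570
outer loop
vertex -0.325 1.065 -0.626
vertex -1.215 0.635 0.79
vertex -1.235 1.577 0.097
endloop
endfacet
facet normal -0.716 0.404 0.569
outer loop
vertex -1.235 1.577 0.097
vertex -0.315 1.195 1.526
vertex -0.335 2.138 0.832
endloop
endfacet
facet normal -0.018 0.805 -0.593
outer loop
vertex -0.335 2.138 0.832
vertex -0.325 1.065 -0.626
vertex -1.235 1.577 0.097
endloop
endfacet
facet normal 0.017 -0.806 0.592
outer loop
vertex -1.215 0.635 0.79
vertex 0.595 0.683 0.803
vertex -0.315 1.195 1.526
endloop
endfacet
facet normal -0.697 -0.434 -0.570
outer loop
vertex -0.305 0.122 0.068
vertex -1.215 0.635 0.79
vertex -0.325 1.065 -0.626
endloop
endfacet
facet normal 0.017 -0.805 0.593
outer loop
vertex -0.305 0.122 0.068
vertex 0.595 0.683 0.803
vertex -1.215 0.635 0.79
endloop
endfacet
facet normal 0.697 0.434 0.570
outer loop
vertex -0.315 1.195 1.526
vertex 0.595 0.683 0.803
vertex -0.335 2.138 0.832
endloop
endfacet
facet normal -0.016 0.805 -0.593
outer loop
vertex 0.575 1.625 0.11
vertex -0.325 1.065 -0.626
vertex -0.335 2.138 0.832
endloop
endfacet
facet normal 0.697 0.434 0.570
outer loop
vertex -0.335 2.138 0.832
vertex 0.595 0.683 0.803
vertex 0.575 1.625 0.11
endloop
endfacet
facet normal 0.716 -0.404 -0.569
outer loop
vertex 0.575 1.625 0.11
vertex -0.305 0.122 0.068
vertex -0.325 1.065 -0.626
endloop
endfacet
facet normal 0.716 -0.404 -0.569
outer loop
vertex 0.595 0.683 0.803
vertex -0.305 0.122 0.068
vertex 0.575 1.625 0.11
endloop
endfacet
facet normal -0.657 -0.346 -0.670
outer loop
vertex 0.825 3.501 1.231
vertex 0.87 4.236 0.807
vertex 1.84 3.011 0.488
endloop
endfacet
facet normal -0.054 -0.866 0.498
outer loop
vertex 2.55 3.384 1.213
vertex 0.825 3.501 1.231
vertex 1.84 3.011 0.488
endloop
endfacet
facet normal -0.656 -0.345 -0.671
outer loop
vertex 1.84 3.011 0.488
vertex 0.87 4.236 0.807
vertex 1.886 3.746 0.065
endloop
endfacet
facet normal 0.752 -0.363 -0.550
outer loop
vertex 1.886 3.746 0.065
vertex 2.55 3.384 1.213
vertex 1.84 3.011 0.488
endloop
endfacet
facet normal -0.752 0.363 0.550
outer loop
vertex 0.825 3.501 1.231
vertex 1.58 4.609 1.532
vertex 0.87 4.236 0.807
endloop
endfacet
facet normal -0.053 -0.865 0.498
outer loop
vertex 1.534 3.874 1.955
vertex 0.825 3.501 1.231
vertex 2.55 3.384 1.213
endloop
endfacet
facet normal -0.752 0.363 0.550
outer loop
vertex 1.534 3.874 1.955
vertex 1.58 4.609 1.532
vertex 0.825 3.501 1.231
endloop
endfacet
facet normal 0.054 0.866 -0.498
outer loop
vertex 0.87 4.236 0.807
vertex 1.58 4.609 1.532
vertex 1.886 3.746 0.065
endloop
endfacet
facet normal 0.752 -0.363 -0.550
outer loop
vertex 2.595 4.119 0.789
vertex 2.55 3.384 1.213
vertex 1.886 3.746 0.065
endloop
endfacet
facet normal 0.053 0.866 -0.498
outer loop
vertex 1.886 3.746 0.065
vertex 1.58 4.609 1.532
vertex 2.595 4.119 0.789
endloop
endfacet
facet normal 0.656 0.346 0.670
outer loop
vertex 2.595 4.119 0.789
vertex 1.534 3.874 1.955
vertex 2.55 3.384 1.213
endloop
endfacet
facet normal 0.657 0.345 0.670
outer loop
vertex 1.58 4.609 1.532
vertex 1.534 3.874 1.955
vertex 2.595 4.119 0.789
endloop
endfacet

endsolid
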